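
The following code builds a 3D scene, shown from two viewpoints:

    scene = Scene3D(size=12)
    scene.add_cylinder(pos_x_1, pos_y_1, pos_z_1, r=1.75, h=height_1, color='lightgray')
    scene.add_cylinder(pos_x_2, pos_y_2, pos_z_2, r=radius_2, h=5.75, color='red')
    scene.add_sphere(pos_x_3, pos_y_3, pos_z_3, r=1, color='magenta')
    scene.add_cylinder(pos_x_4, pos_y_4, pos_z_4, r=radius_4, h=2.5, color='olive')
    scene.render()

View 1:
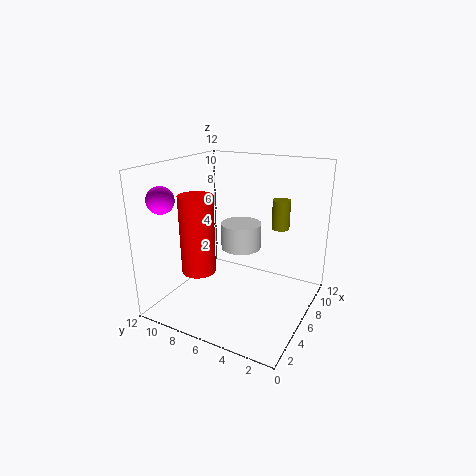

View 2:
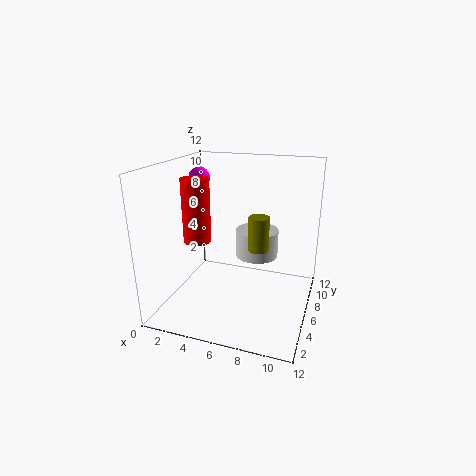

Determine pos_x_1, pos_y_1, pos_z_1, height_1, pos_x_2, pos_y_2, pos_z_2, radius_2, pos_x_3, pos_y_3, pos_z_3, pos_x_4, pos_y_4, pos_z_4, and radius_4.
pos_x_1 = 7.5, pos_y_1 = 6.5, pos_z_1 = 4.5, height_1 = 2.25, pos_x_2 = 1.75, pos_y_2 = 7, pos_z_2 = 4.75, radius_2 = 1.25, pos_x_3 = 1, pos_y_3 = 9.5, pos_z_3 = 10, pos_x_4 = 8.5, pos_y_4 = 3.25, pos_z_4 = 6.5, radius_4 = 0.75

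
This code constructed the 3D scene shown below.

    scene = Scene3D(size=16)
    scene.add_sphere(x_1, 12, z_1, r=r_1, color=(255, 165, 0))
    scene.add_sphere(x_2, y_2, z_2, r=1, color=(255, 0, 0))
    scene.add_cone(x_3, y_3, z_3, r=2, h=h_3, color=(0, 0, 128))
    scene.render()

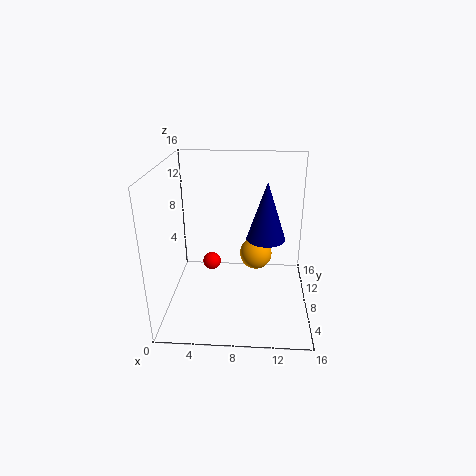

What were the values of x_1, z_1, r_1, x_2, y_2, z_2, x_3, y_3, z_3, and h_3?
x_1 = 10, z_1 = 4, r_1 = 2, x_2 = 5, y_2 = 8, z_2 = 5, x_3 = 11, y_3 = 6, z_3 = 9, h_3 = 6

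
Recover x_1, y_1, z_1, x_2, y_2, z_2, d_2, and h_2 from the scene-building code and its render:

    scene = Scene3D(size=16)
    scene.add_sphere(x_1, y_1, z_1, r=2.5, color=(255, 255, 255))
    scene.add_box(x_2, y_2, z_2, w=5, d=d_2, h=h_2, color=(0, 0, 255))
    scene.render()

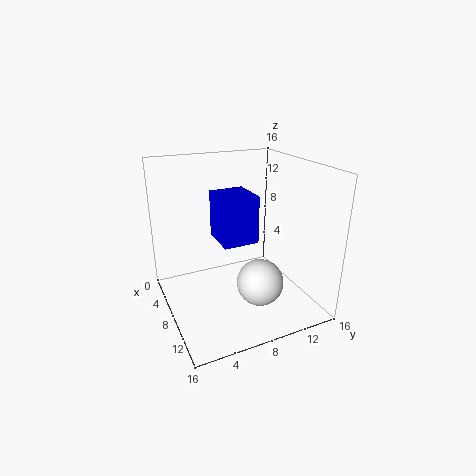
x_1 = 11.5, y_1 = 9, z_1 = 4, x_2 = 0.5, y_2 = 7.5, z_2 = 5.5, d_2 = 4.5, h_2 = 6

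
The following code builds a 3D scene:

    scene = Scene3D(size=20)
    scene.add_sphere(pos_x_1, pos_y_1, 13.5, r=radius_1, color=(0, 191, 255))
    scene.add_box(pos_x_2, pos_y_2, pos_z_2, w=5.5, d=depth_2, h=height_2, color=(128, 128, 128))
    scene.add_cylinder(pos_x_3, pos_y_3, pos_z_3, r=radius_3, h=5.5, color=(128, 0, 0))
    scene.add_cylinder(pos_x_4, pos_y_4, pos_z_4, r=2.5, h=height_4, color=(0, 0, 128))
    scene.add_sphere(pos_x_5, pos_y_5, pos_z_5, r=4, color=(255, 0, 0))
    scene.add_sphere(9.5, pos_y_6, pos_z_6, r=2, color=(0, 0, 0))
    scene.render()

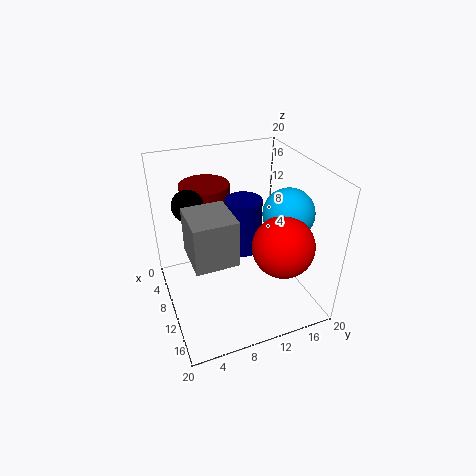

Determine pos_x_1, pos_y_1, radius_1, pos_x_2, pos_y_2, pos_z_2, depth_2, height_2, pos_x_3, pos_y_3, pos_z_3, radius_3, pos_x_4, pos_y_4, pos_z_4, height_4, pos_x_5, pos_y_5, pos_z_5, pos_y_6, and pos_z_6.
pos_x_1 = 12; pos_y_1 = 16.5; radius_1 = 3.5; pos_x_2 = 12.5; pos_y_2 = 2; pos_z_2 = 12; depth_2 = 5; height_2 = 5.5; pos_x_3 = 5; pos_y_3 = 7; pos_z_3 = 11; radius_3 = 3.5; pos_x_4 = 9.5; pos_y_4 = 11; pos_z_4 = 8; height_4 = 7.5; pos_x_5 = 15.5; pos_y_5 = 14; pos_z_5 = 11; pos_y_6 = 3.5; pos_z_6 = 16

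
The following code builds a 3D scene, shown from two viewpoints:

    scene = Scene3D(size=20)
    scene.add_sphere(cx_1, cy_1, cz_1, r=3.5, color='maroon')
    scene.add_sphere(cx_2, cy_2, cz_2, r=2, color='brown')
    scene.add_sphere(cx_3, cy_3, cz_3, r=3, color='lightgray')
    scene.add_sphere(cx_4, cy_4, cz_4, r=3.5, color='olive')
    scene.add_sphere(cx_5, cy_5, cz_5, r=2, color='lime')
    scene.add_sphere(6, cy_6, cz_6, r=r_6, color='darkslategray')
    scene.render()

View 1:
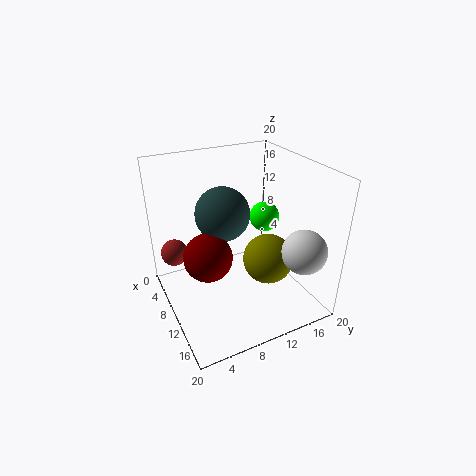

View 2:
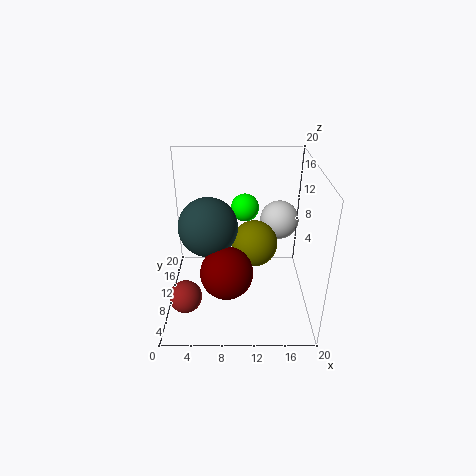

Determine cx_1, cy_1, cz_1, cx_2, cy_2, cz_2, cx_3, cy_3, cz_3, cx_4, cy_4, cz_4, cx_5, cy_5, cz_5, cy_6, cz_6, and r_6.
cx_1 = 8.5
cy_1 = 6
cz_1 = 7
cx_2 = 3.5
cy_2 = 2.5
cz_2 = 6
cx_3 = 16.5
cy_3 = 16.5
cz_3 = 9.5
cx_4 = 12.5
cy_4 = 13.5
cz_4 = 7
cx_5 = 11
cy_5 = 13.5
cz_5 = 13
cy_6 = 9.5
cz_6 = 12
r_6 = 4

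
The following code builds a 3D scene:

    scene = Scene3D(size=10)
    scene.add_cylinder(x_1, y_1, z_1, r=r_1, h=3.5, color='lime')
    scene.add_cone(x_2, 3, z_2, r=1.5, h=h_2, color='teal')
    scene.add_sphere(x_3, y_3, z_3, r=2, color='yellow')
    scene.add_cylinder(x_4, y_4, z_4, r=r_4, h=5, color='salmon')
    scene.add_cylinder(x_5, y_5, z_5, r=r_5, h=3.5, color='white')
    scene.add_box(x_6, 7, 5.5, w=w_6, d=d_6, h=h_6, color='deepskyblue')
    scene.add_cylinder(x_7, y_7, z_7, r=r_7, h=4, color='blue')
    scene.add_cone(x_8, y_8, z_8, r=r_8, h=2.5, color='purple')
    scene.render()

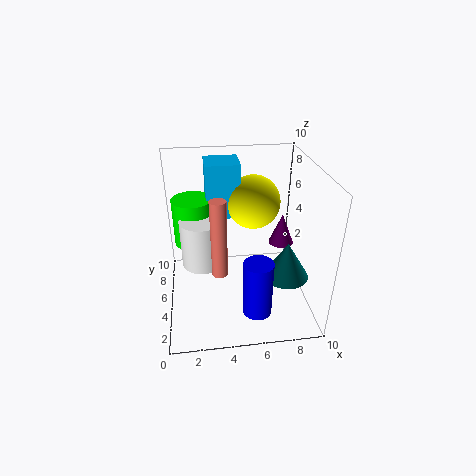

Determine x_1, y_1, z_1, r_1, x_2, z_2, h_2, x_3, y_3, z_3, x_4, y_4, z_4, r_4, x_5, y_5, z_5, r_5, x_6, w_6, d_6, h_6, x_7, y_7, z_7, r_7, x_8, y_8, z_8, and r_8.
x_1 = 2, y_1 = 7.5, z_1 = 3.5, r_1 = 1.5, x_2 = 8, z_2 = 3, h_2 = 2.5, x_3 = 6.5, y_3 = 7.5, z_3 = 6.5, x_4 = 3.5, y_4 = 2.5, z_4 = 4, r_4 = 0.5, x_5 = 2.5, y_5 = 6, z_5 = 2.5, r_5 = 1.5, x_6 = 3, w_6 = 2.5, d_6 = 2.5, h_6 = 4, x_7 = 6, y_7 = 2.5, z_7 = 0.5, r_7 = 1, x_8 = 9, y_8 = 8, z_8 = 2.5, r_8 = 1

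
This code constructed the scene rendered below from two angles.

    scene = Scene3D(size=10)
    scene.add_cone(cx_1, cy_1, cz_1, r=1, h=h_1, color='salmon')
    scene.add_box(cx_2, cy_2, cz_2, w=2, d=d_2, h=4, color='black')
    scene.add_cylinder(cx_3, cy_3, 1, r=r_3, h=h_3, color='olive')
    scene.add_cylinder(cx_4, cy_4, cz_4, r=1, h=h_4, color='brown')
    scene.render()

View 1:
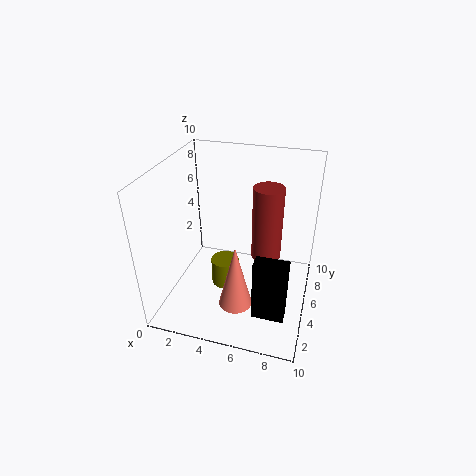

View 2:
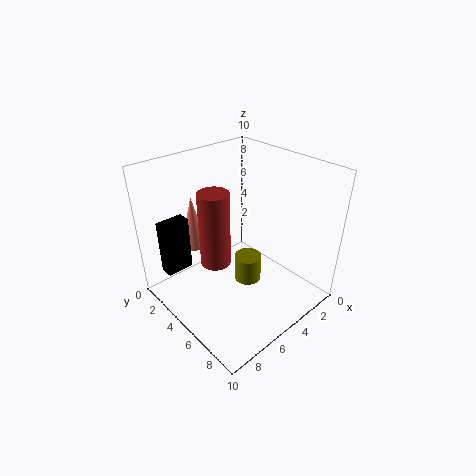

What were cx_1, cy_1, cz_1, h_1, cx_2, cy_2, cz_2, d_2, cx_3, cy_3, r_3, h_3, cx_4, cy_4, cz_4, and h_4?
cx_1 = 6
cy_1 = 1
cz_1 = 3
h_1 = 4
cx_2 = 7
cy_2 = 1
cz_2 = 2
d_2 = 1
cx_3 = 4
cy_3 = 5
r_3 = 1
h_3 = 2
cx_4 = 7
cy_4 = 5
cz_4 = 4
h_4 = 5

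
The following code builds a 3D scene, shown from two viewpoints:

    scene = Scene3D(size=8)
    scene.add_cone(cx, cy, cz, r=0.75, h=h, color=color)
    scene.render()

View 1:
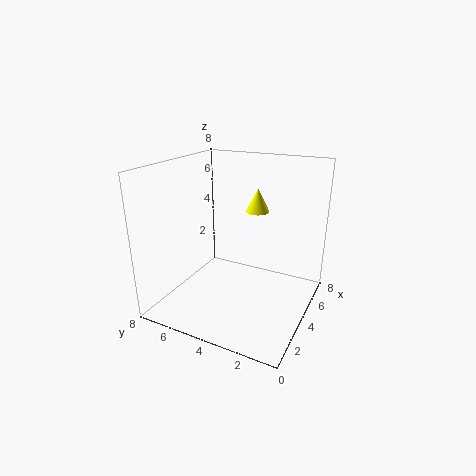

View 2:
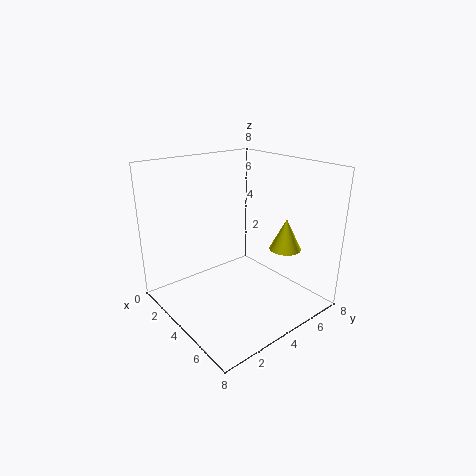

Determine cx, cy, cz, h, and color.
cx = 7.25; cy = 4.25; cz = 4.5; h = 1.5; color = 'yellow'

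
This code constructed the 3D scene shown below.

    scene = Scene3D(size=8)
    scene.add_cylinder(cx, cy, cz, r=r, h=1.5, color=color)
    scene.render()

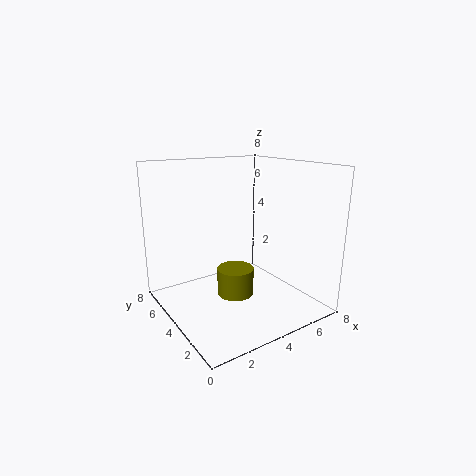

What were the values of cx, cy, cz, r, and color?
cx = 3.5; cy = 3.5; cz = 1; r = 1; color = 'olive'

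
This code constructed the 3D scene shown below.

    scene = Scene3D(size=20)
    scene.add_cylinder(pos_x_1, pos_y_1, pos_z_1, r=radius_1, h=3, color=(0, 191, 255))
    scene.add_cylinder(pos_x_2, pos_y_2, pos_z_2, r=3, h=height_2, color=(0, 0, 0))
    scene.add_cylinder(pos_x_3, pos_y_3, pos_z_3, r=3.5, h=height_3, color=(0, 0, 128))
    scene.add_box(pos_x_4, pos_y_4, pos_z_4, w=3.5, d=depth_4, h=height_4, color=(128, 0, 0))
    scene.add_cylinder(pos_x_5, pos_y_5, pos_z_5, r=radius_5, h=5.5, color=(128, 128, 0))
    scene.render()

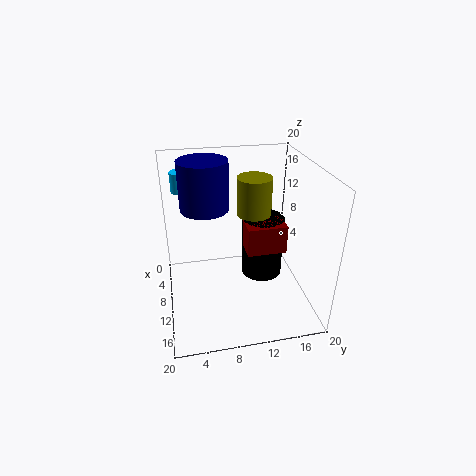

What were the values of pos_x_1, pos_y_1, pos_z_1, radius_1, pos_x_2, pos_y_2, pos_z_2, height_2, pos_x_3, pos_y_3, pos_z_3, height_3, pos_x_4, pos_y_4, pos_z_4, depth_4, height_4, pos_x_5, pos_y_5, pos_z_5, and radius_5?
pos_x_1 = 2.5
pos_y_1 = 3
pos_z_1 = 14.5
radius_1 = 1.5
pos_x_2 = 8.5
pos_y_2 = 14
pos_z_2 = 3
height_2 = 9
pos_x_3 = 6
pos_y_3 = 6
pos_z_3 = 13
height_3 = 7
pos_x_4 = 8.5
pos_y_4 = 11
pos_z_4 = 8
depth_4 = 5.5
height_4 = 4
pos_x_5 = 7
pos_y_5 = 13
pos_z_5 = 12
radius_5 = 2.5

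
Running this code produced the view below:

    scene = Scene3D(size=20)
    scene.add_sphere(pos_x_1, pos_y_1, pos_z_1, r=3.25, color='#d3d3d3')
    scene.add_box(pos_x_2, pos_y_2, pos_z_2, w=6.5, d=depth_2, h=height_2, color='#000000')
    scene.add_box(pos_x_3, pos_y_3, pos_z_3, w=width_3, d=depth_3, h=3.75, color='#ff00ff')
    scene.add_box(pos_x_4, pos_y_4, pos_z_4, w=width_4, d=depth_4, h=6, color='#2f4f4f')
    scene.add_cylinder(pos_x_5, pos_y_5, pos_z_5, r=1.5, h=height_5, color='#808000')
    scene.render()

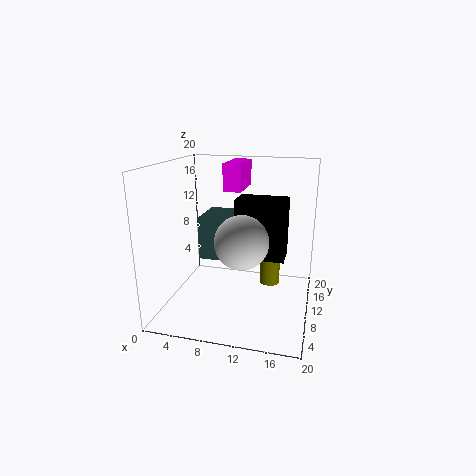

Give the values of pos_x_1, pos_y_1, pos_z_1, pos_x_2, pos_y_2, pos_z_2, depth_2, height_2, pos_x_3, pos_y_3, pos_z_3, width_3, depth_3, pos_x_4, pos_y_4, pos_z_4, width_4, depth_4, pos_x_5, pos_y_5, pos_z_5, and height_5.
pos_x_1 = 12; pos_y_1 = 4; pos_z_1 = 11.75; pos_x_2 = 10.25; pos_y_2 = 7; pos_z_2 = 8.25; depth_2 = 4; height_2 = 7.75; pos_x_3 = 7.75; pos_y_3 = 10.5; pos_z_3 = 16.25; width_3 = 2.5; depth_3 = 6.5; pos_x_4 = 4.5; pos_y_4 = 9; pos_z_4 = 6.75; width_4 = 4; depth_4 = 6.25; pos_x_5 = 14; pos_y_5 = 14; pos_z_5 = 1.75; height_5 = 9.25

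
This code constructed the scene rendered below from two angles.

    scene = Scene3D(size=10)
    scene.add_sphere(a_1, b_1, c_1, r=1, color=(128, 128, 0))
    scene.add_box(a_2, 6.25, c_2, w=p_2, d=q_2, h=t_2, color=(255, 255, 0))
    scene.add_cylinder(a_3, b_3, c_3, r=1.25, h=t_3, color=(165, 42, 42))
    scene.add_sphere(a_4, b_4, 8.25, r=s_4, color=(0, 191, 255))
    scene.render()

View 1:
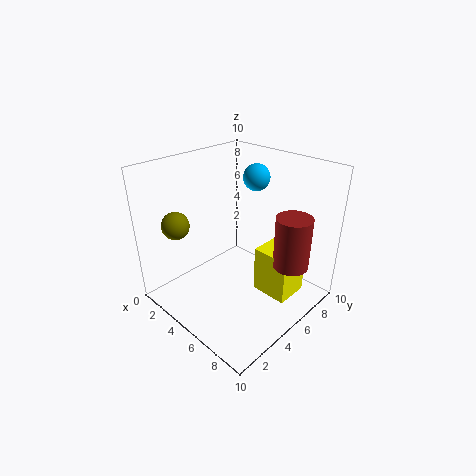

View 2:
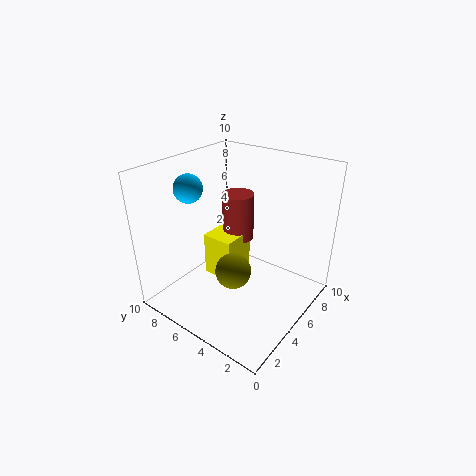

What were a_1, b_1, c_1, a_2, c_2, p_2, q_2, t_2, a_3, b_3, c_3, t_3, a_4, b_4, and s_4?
a_1 = 1.25
b_1 = 2.5
c_1 = 5.5
a_2 = 5.5
c_2 = 0.25
p_2 = 2.75
q_2 = 2.5
t_2 = 3.5
a_3 = 8
b_3 = 7.25
c_3 = 3
t_3 = 3.75
a_4 = 3.75
b_4 = 8.25
s_4 = 1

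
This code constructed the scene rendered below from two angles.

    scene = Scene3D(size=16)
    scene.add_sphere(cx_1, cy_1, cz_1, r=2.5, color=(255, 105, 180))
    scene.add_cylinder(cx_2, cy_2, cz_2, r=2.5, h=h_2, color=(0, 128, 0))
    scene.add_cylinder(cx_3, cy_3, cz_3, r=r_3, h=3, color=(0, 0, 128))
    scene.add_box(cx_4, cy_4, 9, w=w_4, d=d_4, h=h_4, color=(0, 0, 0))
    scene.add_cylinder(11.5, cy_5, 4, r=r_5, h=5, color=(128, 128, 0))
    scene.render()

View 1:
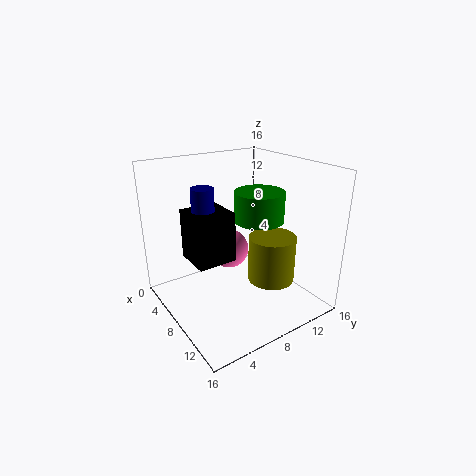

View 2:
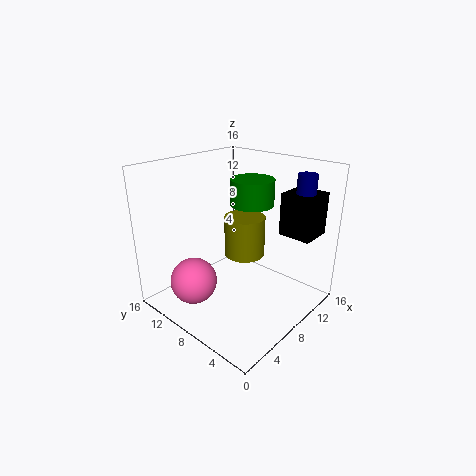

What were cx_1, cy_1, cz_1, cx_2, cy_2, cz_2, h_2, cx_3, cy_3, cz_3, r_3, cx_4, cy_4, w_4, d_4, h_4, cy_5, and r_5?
cx_1 = 3; cy_1 = 10; cz_1 = 4; cx_2 = 11; cy_2 = 8.5; cz_2 = 11; h_2 = 3; cx_3 = 11.5; cy_3 = 2; cz_3 = 12.5; r_3 = 1; cx_4 = 10; cy_4 = 0.5; w_4 = 3.5; d_4 = 3.5; h_4 = 4.5; cy_5 = 10; r_5 = 2.5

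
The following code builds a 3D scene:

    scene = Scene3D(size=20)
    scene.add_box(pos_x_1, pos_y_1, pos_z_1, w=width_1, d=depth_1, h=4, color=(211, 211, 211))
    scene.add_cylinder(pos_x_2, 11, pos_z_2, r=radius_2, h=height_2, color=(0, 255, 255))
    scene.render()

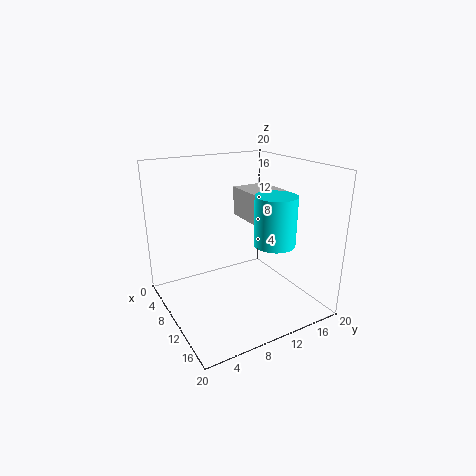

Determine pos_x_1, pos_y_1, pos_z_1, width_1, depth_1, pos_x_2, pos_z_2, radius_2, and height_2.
pos_x_1 = 7
pos_y_1 = 11
pos_z_1 = 12.5
width_1 = 7
depth_1 = 5
pos_x_2 = 17
pos_z_2 = 11.5
radius_2 = 2.5
height_2 = 6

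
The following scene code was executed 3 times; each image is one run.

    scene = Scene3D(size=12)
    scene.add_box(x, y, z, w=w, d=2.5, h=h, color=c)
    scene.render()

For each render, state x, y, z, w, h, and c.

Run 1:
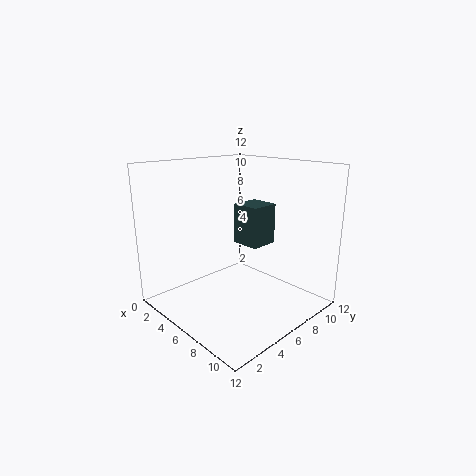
x = 4.5
y = 7
z = 5
w = 2.5
h = 3.5
c = 'darkslategray'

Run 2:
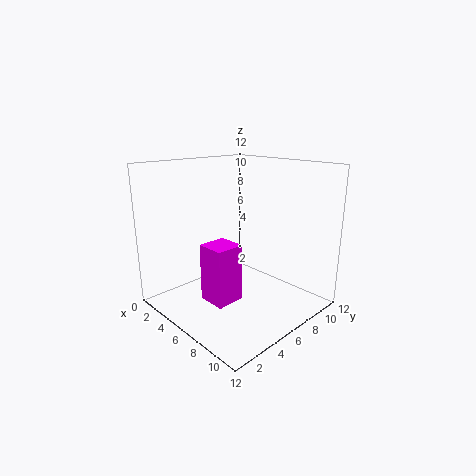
x = 4
y = 3.5
z = 0.5
w = 2.5
h = 5
c = 'magenta'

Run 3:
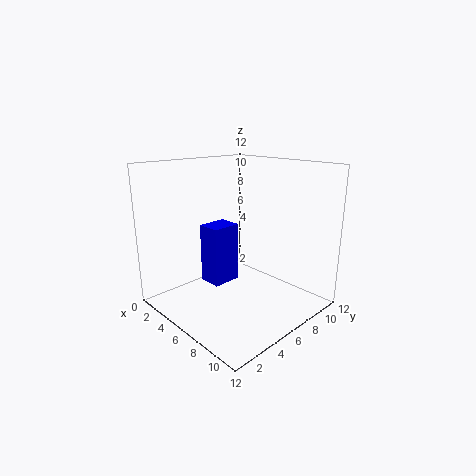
x = 3.5
y = 4
z = 2
w = 2
h = 5
c = 'blue'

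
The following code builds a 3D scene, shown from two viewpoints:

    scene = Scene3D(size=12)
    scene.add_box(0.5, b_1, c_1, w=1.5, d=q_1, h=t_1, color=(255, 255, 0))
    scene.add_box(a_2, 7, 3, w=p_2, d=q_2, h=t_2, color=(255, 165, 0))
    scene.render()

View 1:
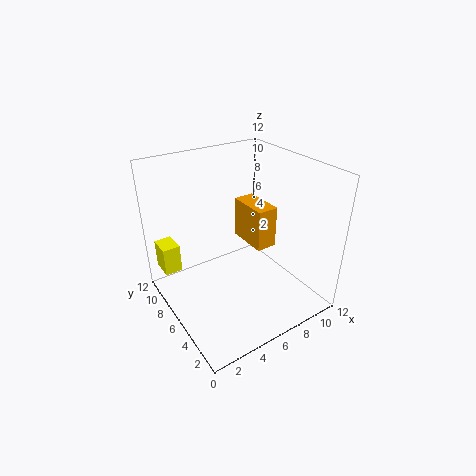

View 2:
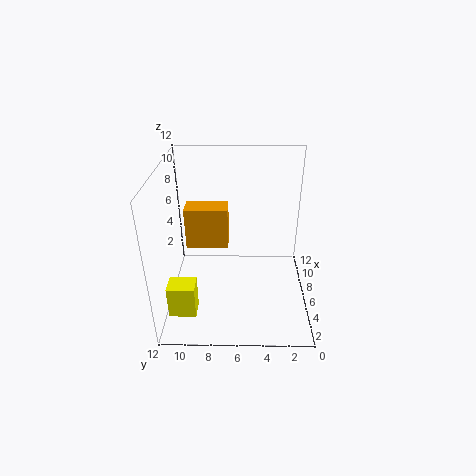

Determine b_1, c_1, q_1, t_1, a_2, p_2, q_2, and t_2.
b_1 = 9, c_1 = 2.5, q_1 = 2, t_1 = 2.5, a_2 = 9, p_2 = 2, q_2 = 4, t_2 = 4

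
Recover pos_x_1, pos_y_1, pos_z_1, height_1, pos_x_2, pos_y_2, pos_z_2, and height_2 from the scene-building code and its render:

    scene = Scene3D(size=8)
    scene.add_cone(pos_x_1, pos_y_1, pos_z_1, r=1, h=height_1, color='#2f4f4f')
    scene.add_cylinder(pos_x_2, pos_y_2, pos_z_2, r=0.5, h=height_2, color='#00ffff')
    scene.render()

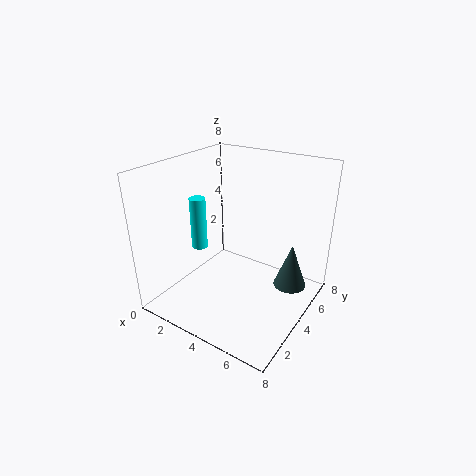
pos_x_1 = 6.25, pos_y_1 = 6.5, pos_z_1 = 0.25, height_1 = 2.75, pos_x_2 = 0.75, pos_y_2 = 4.5, pos_z_2 = 2.25, height_2 = 3.25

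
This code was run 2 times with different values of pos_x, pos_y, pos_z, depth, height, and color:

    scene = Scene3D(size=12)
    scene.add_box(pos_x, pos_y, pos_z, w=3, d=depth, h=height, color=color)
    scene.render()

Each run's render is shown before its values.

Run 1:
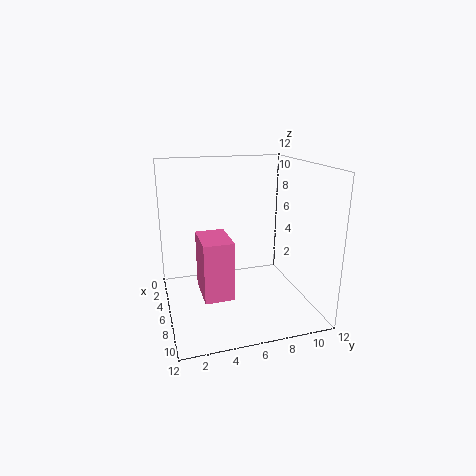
pos_x = 9
pos_y = 2
pos_z = 4
depth = 2
height = 4
color = 'hotpink'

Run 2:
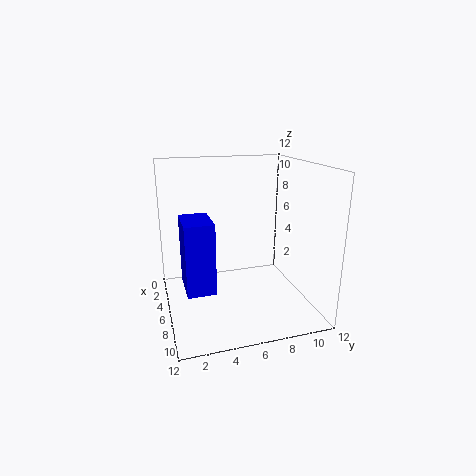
pos_x = 8
pos_y = 1
pos_z = 4
depth = 2
height = 5
color = 'blue'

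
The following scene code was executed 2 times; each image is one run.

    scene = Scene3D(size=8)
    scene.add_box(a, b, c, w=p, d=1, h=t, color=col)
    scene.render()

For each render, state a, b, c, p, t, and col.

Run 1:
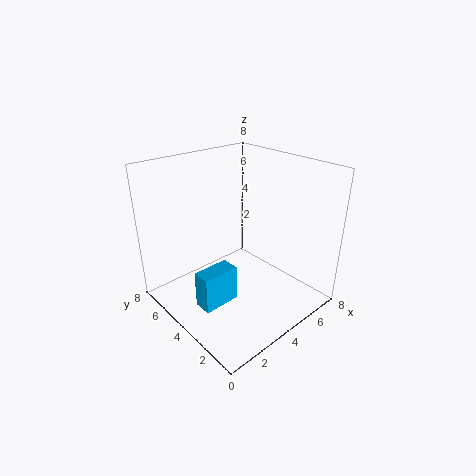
a = 1; b = 3; c = 1; p = 2; t = 2; col = 'deepskyblue'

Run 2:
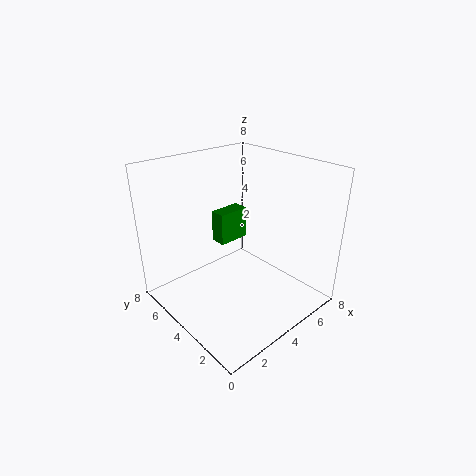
a = 4.5; b = 6; c = 2.5; p = 2; t = 2; col = 'green'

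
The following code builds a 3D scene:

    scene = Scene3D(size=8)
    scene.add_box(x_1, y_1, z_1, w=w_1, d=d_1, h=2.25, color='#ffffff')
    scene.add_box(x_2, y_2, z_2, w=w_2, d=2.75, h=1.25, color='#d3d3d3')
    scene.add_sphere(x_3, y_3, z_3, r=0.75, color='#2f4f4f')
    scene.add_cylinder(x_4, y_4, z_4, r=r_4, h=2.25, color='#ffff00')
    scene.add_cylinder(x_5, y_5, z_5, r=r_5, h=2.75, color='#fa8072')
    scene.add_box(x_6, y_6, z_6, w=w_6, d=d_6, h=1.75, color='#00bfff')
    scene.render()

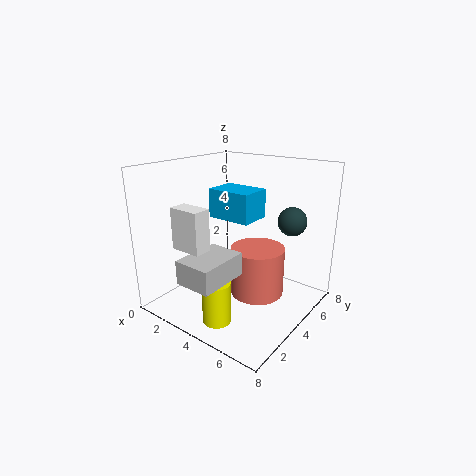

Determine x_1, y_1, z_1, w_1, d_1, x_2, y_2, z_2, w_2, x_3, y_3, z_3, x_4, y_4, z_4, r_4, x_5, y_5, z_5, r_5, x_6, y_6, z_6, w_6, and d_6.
x_1 = 1.75
y_1 = 1.25
z_1 = 3.75
w_1 = 1.75
d_1 = 1
x_2 = 3
y_2 = 0.25
z_2 = 2.5
w_2 = 2
x_3 = 6.75
y_3 = 5
z_3 = 5.25
x_4 = 4.5
y_4 = 1.5
z_4 = 0.25
r_4 = 0.75
x_5 = 5
y_5 = 4.5
z_5 = 0.75
r_5 = 1.5
x_6 = 1.25
y_6 = 4.75
z_6 = 4.5
w_6 = 2.75
d_6 = 2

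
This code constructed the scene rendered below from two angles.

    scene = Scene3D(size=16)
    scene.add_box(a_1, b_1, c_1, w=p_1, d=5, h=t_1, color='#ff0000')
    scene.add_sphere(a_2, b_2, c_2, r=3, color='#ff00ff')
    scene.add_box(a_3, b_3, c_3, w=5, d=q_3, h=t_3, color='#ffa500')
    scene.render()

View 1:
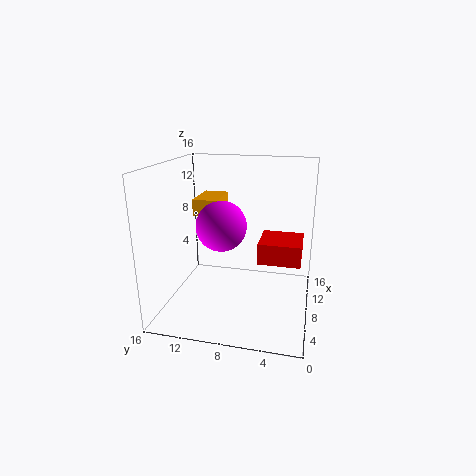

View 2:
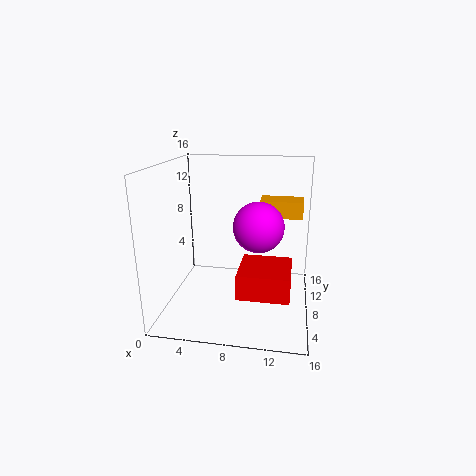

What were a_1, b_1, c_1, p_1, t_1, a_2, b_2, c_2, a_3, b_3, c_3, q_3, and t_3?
a_1 = 9; b_1 = 1; c_1 = 4.5; p_1 = 5; t_1 = 2.5; a_2 = 10; b_2 = 10.5; c_2 = 8.5; a_3 = 10; b_3 = 11; c_3 = 9.5; q_3 = 3; t_3 = 2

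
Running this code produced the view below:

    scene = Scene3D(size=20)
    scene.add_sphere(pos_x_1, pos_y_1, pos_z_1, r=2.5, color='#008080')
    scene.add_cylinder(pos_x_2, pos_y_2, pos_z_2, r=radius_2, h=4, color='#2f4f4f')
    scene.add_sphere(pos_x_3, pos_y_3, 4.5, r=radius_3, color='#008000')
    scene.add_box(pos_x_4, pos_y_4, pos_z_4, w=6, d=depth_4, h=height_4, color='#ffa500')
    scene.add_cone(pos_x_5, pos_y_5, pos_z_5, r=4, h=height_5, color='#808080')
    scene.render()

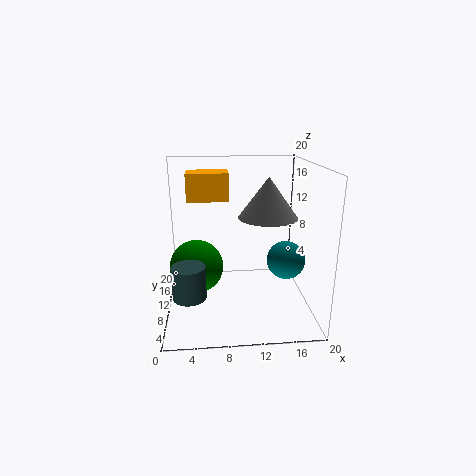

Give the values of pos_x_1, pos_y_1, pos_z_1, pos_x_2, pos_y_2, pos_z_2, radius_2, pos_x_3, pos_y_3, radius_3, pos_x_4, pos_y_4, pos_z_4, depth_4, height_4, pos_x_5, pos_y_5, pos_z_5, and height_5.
pos_x_1 = 16
pos_y_1 = 6.5
pos_z_1 = 8
pos_x_2 = 3.5
pos_y_2 = 2.5
pos_z_2 = 5.5
radius_2 = 2
pos_x_3 = 4
pos_y_3 = 13
radius_3 = 4
pos_x_4 = 3
pos_y_4 = 12.5
pos_z_4 = 14.5
depth_4 = 4
height_4 = 4
pos_x_5 = 14
pos_y_5 = 9.5
pos_z_5 = 13
height_5 = 5.5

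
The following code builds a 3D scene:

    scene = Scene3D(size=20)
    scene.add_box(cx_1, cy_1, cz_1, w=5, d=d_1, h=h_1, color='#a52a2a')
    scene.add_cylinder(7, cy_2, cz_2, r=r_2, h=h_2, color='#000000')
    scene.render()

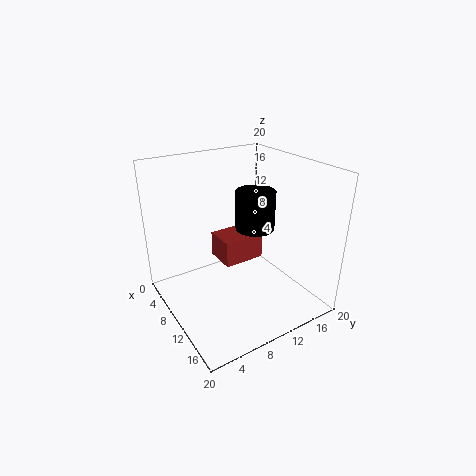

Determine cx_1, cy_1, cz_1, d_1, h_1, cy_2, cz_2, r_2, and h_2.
cx_1 = 2; cy_1 = 10; cz_1 = 3.5; d_1 = 6.5; h_1 = 4; cy_2 = 15; cz_2 = 9; r_2 = 3; h_2 = 6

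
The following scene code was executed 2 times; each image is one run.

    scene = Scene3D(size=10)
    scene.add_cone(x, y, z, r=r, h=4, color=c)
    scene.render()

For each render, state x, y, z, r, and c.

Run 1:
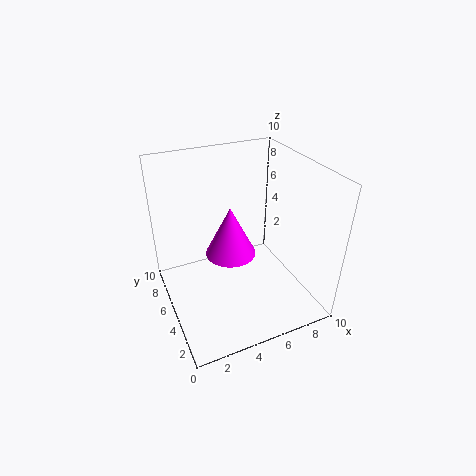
x = 5.5
y = 7.5
z = 2
r = 2
c = 'magenta'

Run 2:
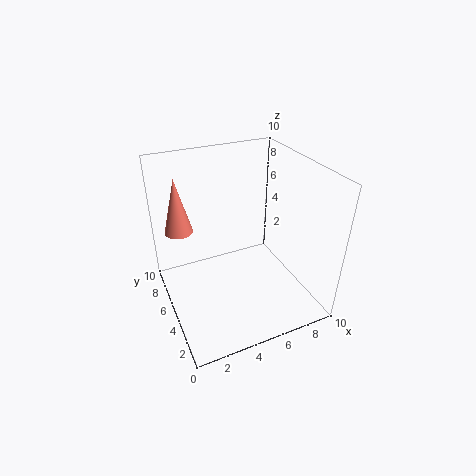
x = 1.5
y = 7.5
z = 5
r = 1
c = 'salmon'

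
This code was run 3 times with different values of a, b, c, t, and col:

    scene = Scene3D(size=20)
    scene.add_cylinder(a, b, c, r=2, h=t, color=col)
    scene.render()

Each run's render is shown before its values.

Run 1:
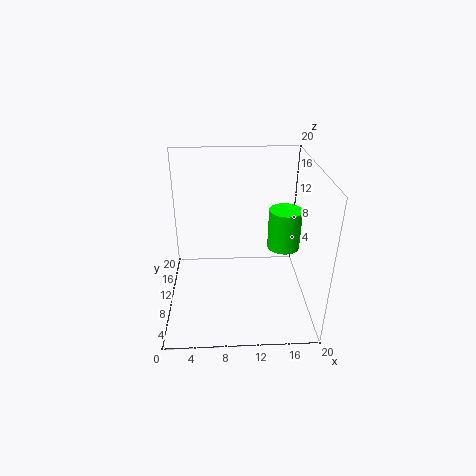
a = 15.5; b = 6; c = 11; t = 5; col = 'lime'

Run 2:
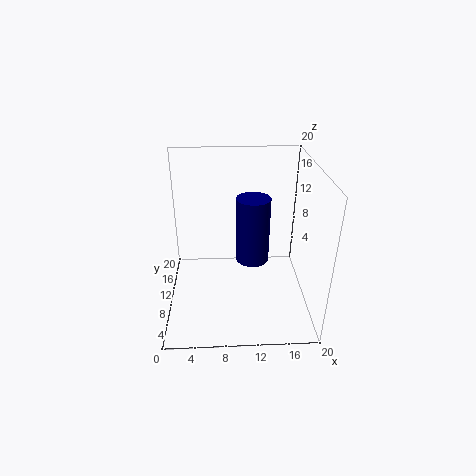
a = 11.5; b = 5; c = 10; t = 8; col = 'navy'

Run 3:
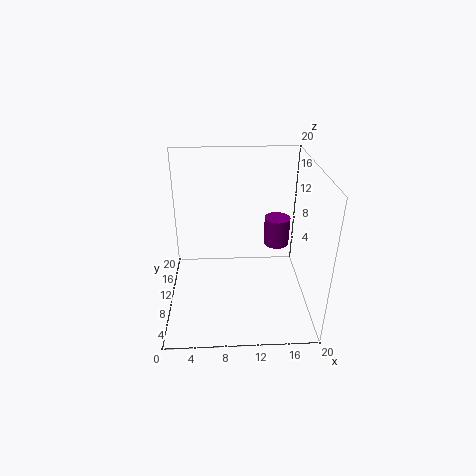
a = 16.5; b = 16; c = 5.5; t = 4.5; col = 'purple'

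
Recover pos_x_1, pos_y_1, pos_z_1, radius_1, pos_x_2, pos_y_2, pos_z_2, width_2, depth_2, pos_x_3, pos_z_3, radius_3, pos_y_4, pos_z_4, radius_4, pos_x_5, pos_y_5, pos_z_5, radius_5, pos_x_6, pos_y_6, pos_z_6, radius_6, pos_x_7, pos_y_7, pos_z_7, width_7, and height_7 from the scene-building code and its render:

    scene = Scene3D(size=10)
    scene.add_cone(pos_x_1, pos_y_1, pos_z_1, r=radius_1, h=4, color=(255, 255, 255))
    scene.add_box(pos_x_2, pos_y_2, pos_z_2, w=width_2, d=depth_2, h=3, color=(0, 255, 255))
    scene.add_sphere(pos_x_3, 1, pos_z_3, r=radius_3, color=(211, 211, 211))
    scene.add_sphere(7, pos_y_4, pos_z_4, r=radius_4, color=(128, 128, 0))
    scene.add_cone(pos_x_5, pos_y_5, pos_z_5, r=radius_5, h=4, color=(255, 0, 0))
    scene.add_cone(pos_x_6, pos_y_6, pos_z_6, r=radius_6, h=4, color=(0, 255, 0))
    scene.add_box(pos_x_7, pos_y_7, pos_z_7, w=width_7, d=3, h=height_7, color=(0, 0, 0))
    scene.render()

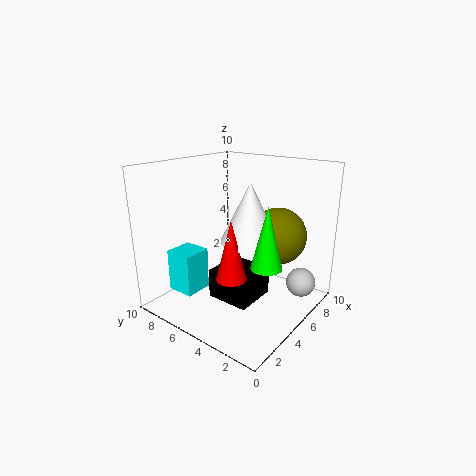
pos_x_1 = 5; pos_y_1 = 4; pos_z_1 = 5; radius_1 = 2; pos_x_2 = 2; pos_y_2 = 7; pos_z_2 = 1; width_2 = 2; depth_2 = 2; pos_x_3 = 7; pos_z_3 = 2; radius_3 = 1; pos_y_4 = 3; pos_z_4 = 5; radius_4 = 2; pos_x_5 = 3; pos_y_5 = 4; pos_z_5 = 3; radius_5 = 1; pos_x_6 = 4; pos_y_6 = 2; pos_z_6 = 4; radius_6 = 1; pos_x_7 = 3; pos_y_7 = 3; pos_z_7 = 1; width_7 = 3; height_7 = 2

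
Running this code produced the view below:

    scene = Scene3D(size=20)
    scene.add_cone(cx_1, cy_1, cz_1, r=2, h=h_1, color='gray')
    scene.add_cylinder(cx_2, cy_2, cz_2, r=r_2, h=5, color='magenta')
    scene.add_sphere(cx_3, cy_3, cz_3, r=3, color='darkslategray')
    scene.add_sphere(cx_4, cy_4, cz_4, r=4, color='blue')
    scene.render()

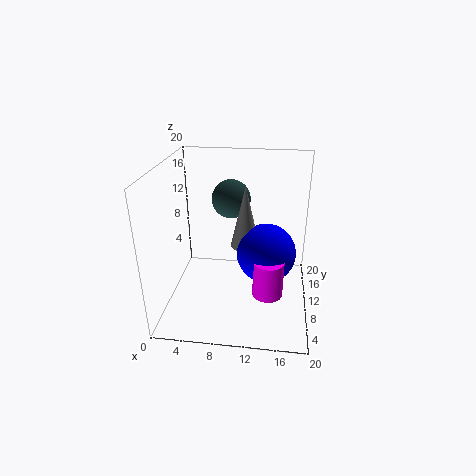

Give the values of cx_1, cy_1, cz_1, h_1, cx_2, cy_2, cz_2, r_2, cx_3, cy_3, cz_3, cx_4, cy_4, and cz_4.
cx_1 = 11
cy_1 = 10
cz_1 = 9
h_1 = 8.5
cx_2 = 14.5
cy_2 = 6
cz_2 = 4
r_2 = 2
cx_3 = 8
cy_3 = 17
cz_3 = 13
cx_4 = 14
cy_4 = 9
cz_4 = 8.5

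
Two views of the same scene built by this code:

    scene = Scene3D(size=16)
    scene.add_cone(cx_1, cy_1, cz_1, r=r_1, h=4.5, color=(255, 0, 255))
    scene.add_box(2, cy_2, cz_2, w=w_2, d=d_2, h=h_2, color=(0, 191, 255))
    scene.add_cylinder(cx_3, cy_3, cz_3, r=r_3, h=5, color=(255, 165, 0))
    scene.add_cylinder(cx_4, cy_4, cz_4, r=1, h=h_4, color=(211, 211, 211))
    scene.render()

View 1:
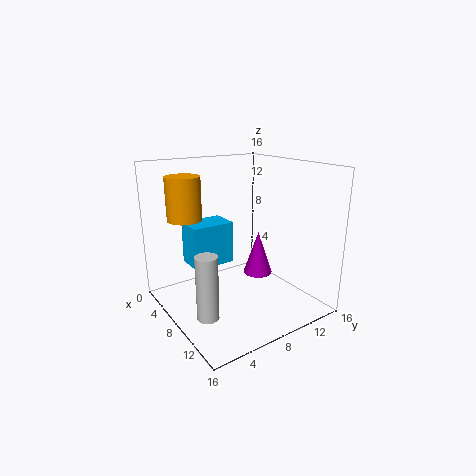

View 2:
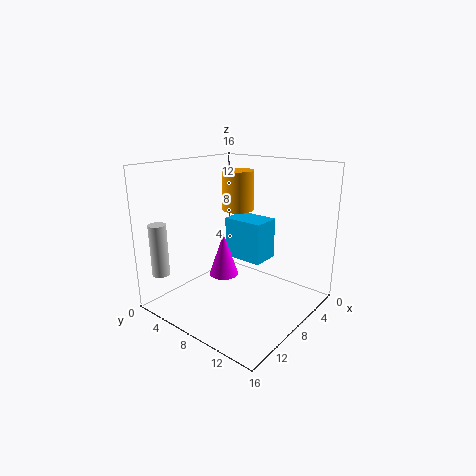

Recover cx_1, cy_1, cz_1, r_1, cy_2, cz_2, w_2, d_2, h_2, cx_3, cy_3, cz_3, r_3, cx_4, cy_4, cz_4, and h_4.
cx_1 = 11; cy_1 = 8.5; cz_1 = 5; r_1 = 1.5; cy_2 = 4; cz_2 = 4; w_2 = 3.5; d_2 = 5; h_2 = 5; cx_3 = 3; cy_3 = 4; cz_3 = 9.5; r_3 = 2; cx_4 = 13.5; cy_4 = 1; cz_4 = 3.5; h_4 = 6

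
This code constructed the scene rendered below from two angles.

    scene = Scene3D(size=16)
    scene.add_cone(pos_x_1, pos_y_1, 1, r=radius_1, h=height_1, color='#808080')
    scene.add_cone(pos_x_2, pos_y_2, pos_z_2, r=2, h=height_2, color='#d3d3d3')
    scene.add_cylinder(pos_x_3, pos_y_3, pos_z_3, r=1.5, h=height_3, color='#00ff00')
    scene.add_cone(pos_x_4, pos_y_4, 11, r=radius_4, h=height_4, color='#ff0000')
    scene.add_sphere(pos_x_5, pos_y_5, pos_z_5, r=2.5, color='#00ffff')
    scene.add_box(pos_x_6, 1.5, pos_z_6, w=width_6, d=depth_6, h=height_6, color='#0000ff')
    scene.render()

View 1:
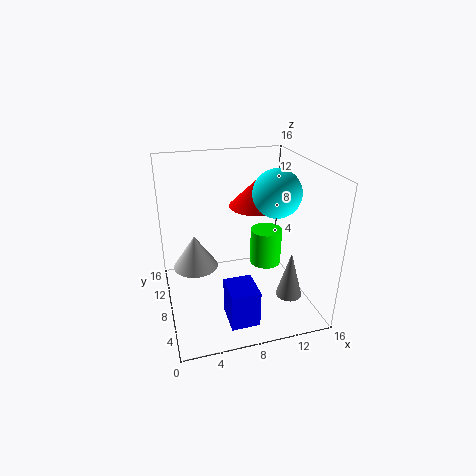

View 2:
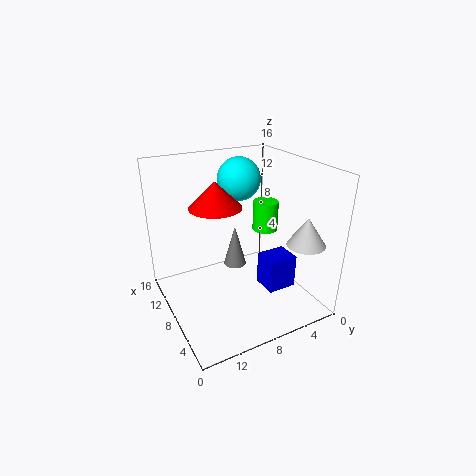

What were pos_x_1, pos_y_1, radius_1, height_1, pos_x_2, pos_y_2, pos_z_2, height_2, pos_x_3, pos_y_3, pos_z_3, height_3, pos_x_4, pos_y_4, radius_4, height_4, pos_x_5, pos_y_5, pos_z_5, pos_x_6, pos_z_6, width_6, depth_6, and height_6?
pos_x_1 = 13.5; pos_y_1 = 5.5; radius_1 = 1.5; height_1 = 5.5; pos_x_2 = 2.5; pos_y_2 = 3; pos_z_2 = 8.5; height_2 = 3; pos_x_3 = 9.5; pos_y_3 = 3.5; pos_z_3 = 7.5; height_3 = 3.5; pos_x_4 = 10.5; pos_y_4 = 9.5; radius_4 = 3; height_4 = 3; pos_x_5 = 11.5; pos_y_5 = 6; pos_z_5 = 13.5; pos_x_6 = 5.5; pos_z_6 = 1; width_6 = 3; depth_6 = 3.5; height_6 = 4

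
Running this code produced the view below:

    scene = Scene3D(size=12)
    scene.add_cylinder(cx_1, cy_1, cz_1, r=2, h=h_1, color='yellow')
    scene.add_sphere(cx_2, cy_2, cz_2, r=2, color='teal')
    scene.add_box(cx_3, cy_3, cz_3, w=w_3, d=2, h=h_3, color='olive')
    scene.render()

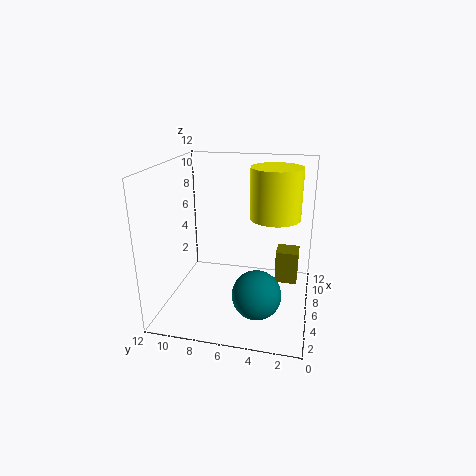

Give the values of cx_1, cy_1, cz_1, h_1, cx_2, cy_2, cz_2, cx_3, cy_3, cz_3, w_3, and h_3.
cx_1 = 6
cy_1 = 3
cz_1 = 8
h_1 = 4
cx_2 = 4
cy_2 = 4
cz_2 = 2
cx_3 = 8
cy_3 = 1
cz_3 = 1
w_3 = 2
h_3 = 3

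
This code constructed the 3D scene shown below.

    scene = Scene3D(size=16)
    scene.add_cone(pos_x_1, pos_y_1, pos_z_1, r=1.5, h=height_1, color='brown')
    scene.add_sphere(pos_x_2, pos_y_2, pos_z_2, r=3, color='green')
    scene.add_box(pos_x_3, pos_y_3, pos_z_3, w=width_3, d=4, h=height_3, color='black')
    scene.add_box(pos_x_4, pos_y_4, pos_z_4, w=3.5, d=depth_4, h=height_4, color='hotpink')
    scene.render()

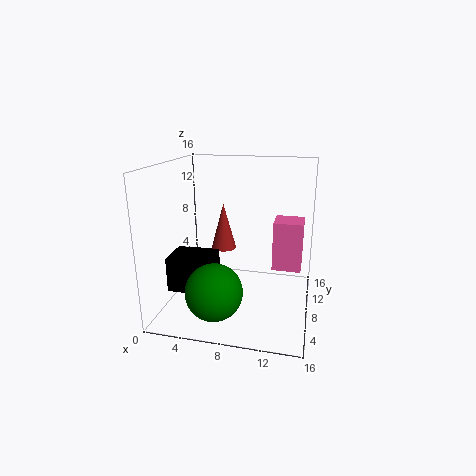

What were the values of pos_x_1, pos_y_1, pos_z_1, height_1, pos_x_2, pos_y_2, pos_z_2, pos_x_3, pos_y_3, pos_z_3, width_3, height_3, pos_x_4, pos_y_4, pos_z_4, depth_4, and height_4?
pos_x_1 = 5.5; pos_y_1 = 11; pos_z_1 = 5.5; height_1 = 5.5; pos_x_2 = 6.5; pos_y_2 = 3.5; pos_z_2 = 3.5; pos_x_3 = 0.5; pos_y_3 = 5; pos_z_3 = 2; width_3 = 5; height_3 = 4; pos_x_4 = 11.5; pos_y_4 = 11; pos_z_4 = 3; depth_4 = 3.5; height_4 = 6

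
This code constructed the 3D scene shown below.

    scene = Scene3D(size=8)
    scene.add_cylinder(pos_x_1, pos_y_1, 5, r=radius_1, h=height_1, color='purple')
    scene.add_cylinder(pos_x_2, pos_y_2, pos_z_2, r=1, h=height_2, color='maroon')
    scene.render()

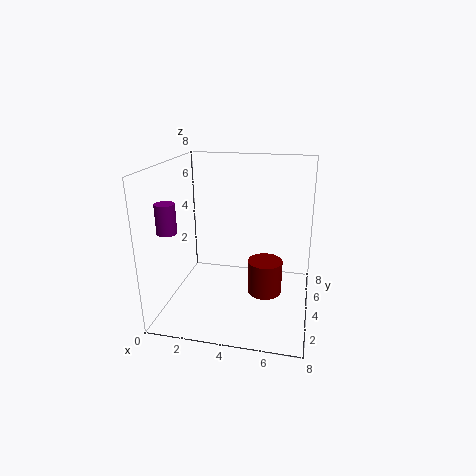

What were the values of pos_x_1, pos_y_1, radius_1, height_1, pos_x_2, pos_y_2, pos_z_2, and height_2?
pos_x_1 = 1
pos_y_1 = 1.5
radius_1 = 0.5
height_1 = 1.5
pos_x_2 = 5.5
pos_y_2 = 4.5
pos_z_2 = 0.5
height_2 = 2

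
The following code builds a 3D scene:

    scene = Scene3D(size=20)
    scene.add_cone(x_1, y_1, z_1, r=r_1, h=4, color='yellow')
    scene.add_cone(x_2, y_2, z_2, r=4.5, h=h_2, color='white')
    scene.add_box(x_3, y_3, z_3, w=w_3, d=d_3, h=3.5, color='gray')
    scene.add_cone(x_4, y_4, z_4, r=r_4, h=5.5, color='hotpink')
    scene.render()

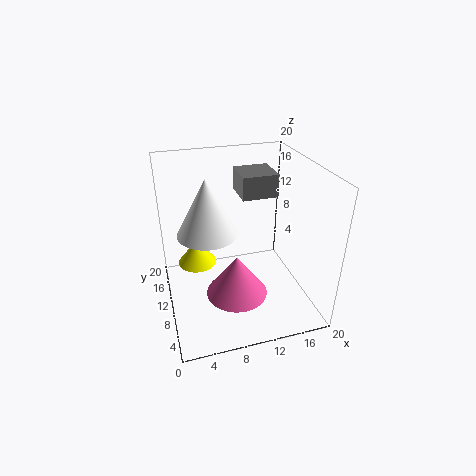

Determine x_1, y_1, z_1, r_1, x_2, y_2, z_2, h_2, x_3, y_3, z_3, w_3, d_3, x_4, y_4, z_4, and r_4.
x_1 = 5, y_1 = 16, z_1 = 3, r_1 = 3, x_2 = 6.5, y_2 = 14, z_2 = 9, h_2 = 8.5, x_3 = 12, y_3 = 14, z_3 = 13.5, w_3 = 5.5, d_3 = 5.5, x_4 = 8.5, y_4 = 5.5, z_4 = 4.5, r_4 = 4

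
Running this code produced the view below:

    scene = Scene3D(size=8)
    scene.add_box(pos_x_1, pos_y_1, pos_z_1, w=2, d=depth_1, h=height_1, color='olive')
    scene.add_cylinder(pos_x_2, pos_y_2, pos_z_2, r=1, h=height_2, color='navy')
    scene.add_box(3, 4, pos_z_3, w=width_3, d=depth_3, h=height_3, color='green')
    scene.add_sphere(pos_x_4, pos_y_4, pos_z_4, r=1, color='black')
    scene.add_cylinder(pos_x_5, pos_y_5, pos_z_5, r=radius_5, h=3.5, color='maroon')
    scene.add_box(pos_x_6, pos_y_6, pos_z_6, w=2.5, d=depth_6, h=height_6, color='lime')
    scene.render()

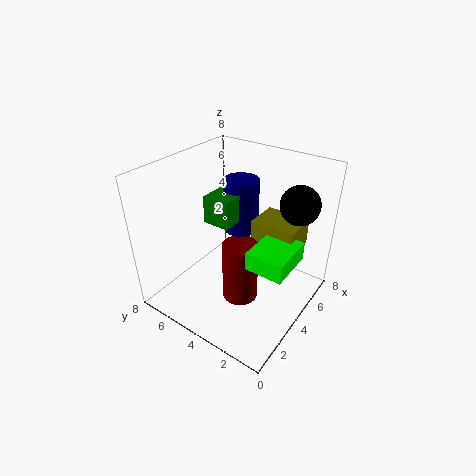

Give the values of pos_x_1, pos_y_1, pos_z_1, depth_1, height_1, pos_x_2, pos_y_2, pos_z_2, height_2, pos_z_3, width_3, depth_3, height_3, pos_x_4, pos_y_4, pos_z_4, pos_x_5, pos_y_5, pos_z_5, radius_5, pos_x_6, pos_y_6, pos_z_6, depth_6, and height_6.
pos_x_1 = 4.5, pos_y_1 = 1, pos_z_1 = 3.5, depth_1 = 2.5, height_1 = 1.5, pos_x_2 = 5, pos_y_2 = 4.5, pos_z_2 = 4, height_2 = 3, pos_z_3 = 5, width_3 = 1.5, depth_3 = 1.5, height_3 = 1.5, pos_x_4 = 5, pos_y_4 = 1, pos_z_4 = 6.5, pos_x_5 = 3.5, pos_y_5 = 3.5, pos_z_5 = 0.5, radius_5 = 1, pos_x_6 = 2.5, pos_y_6 = 0.5, pos_z_6 = 3.5, depth_6 = 2, height_6 = 1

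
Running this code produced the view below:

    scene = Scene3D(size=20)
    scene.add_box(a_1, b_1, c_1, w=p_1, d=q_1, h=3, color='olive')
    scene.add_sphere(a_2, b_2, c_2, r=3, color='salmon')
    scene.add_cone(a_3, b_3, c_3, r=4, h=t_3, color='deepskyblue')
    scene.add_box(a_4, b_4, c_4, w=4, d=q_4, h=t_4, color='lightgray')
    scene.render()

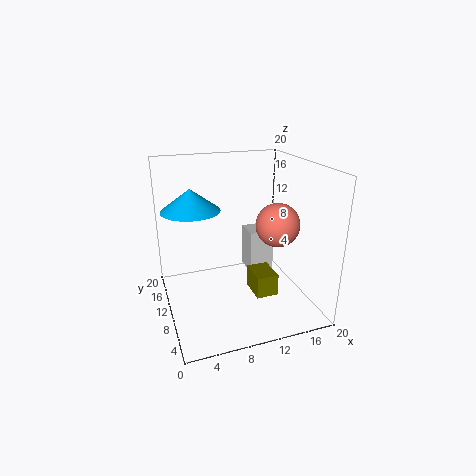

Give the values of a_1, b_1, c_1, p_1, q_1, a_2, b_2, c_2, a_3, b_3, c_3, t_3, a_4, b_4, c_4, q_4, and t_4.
a_1 = 11; b_1 = 5; c_1 = 3; p_1 = 3; q_1 = 4; a_2 = 15; b_2 = 8; c_2 = 12; a_3 = 4; b_3 = 12; c_3 = 14; t_3 = 3; a_4 = 14; b_4 = 15; c_4 = 1; q_4 = 4; t_4 = 7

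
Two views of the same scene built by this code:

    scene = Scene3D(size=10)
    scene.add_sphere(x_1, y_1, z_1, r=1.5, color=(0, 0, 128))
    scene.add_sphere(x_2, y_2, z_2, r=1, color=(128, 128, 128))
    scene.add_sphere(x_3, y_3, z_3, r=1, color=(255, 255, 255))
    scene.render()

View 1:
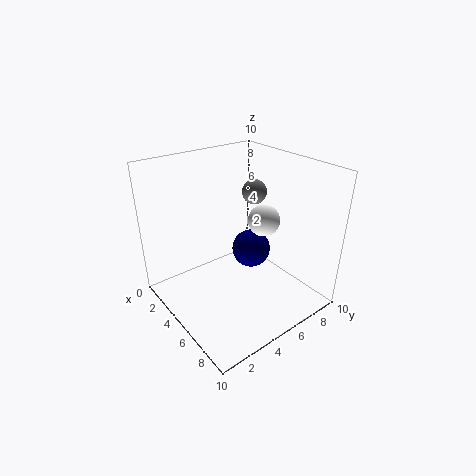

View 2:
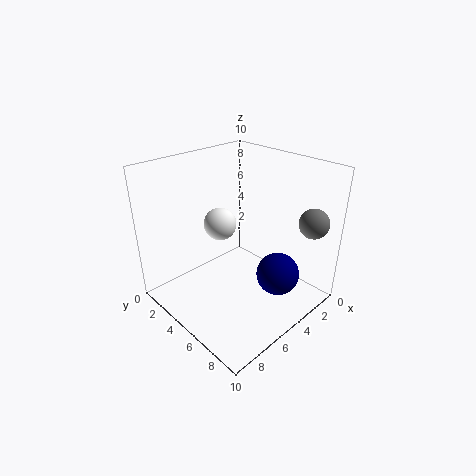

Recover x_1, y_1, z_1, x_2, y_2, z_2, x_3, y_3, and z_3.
x_1 = 3.5, y_1 = 7.5, z_1 = 2.5, x_2 = 2, y_2 = 9, z_2 = 6.5, x_3 = 7, y_3 = 5.5, z_3 = 7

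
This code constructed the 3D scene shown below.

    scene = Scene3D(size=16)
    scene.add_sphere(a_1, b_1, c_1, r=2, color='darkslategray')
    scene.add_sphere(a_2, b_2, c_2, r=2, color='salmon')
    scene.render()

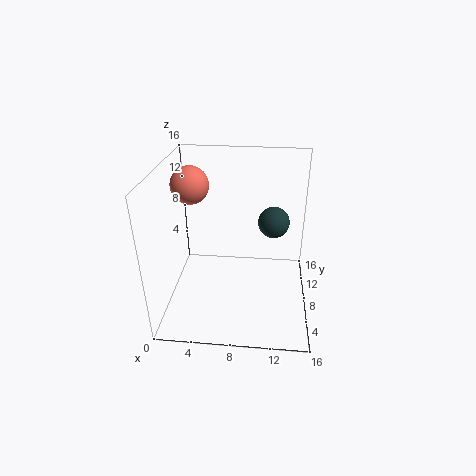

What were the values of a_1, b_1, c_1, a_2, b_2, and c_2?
a_1 = 12, b_1 = 14, c_1 = 7, a_2 = 3, b_2 = 8, c_2 = 14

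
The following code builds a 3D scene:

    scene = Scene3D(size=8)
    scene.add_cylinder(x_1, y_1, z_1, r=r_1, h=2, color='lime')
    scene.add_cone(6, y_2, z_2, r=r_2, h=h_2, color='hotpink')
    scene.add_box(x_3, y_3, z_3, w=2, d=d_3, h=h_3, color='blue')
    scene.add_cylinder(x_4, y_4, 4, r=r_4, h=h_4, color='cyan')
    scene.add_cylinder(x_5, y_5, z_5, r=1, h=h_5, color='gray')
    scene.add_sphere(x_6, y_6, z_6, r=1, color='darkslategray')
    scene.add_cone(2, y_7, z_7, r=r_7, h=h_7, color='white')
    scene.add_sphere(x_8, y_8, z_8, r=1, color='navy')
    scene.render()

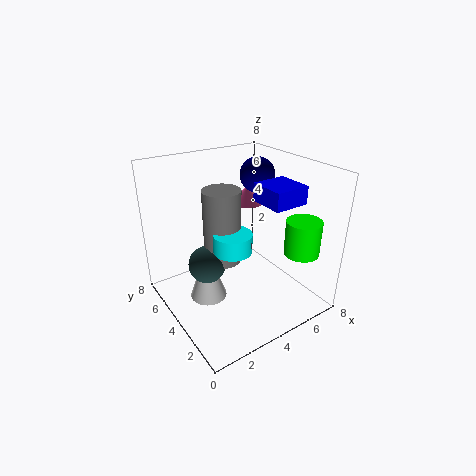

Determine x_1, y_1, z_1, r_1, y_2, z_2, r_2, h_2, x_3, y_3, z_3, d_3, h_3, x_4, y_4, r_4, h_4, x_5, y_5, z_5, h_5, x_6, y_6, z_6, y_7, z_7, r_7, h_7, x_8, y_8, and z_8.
x_1 = 7; y_1 = 2; z_1 = 3; r_1 = 1; y_2 = 6; z_2 = 5; r_2 = 1; h_2 = 1; x_3 = 5; y_3 = 2; z_3 = 6; d_3 = 2; h_3 = 1; x_4 = 3; y_4 = 3; r_4 = 1; h_4 = 1; x_5 = 3; y_5 = 4; z_5 = 3; h_5 = 4; x_6 = 2; y_6 = 4; z_6 = 3; y_7 = 4; z_7 = 1; r_7 = 1; h_7 = 3; x_8 = 6; y_8 = 5; z_8 = 7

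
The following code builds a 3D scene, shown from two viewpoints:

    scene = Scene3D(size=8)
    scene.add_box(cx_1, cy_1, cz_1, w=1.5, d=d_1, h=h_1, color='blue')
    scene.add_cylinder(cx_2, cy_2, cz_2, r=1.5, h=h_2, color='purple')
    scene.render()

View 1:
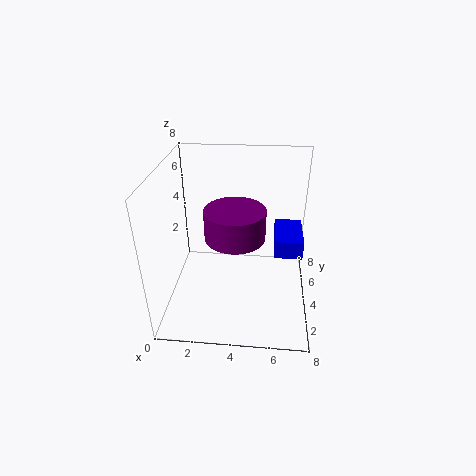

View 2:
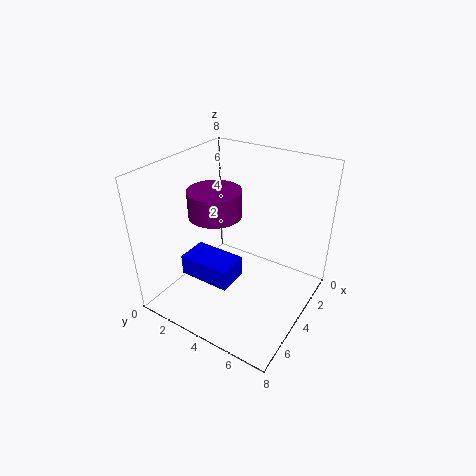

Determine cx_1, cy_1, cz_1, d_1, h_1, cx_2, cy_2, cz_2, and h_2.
cx_1 = 6, cy_1 = 3, cz_1 = 3.5, d_1 = 2.5, h_1 = 1, cx_2 = 4, cy_2 = 2.5, cz_2 = 5, h_2 = 1.5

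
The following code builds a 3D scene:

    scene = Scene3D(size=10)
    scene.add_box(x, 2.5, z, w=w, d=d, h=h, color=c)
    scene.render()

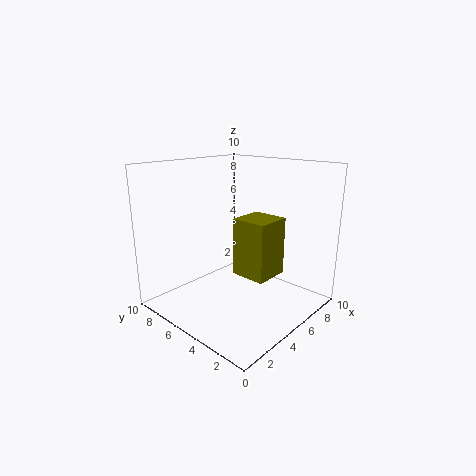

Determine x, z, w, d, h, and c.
x = 4.5, z = 2.5, w = 2.5, d = 2.5, h = 4, c = 'olive'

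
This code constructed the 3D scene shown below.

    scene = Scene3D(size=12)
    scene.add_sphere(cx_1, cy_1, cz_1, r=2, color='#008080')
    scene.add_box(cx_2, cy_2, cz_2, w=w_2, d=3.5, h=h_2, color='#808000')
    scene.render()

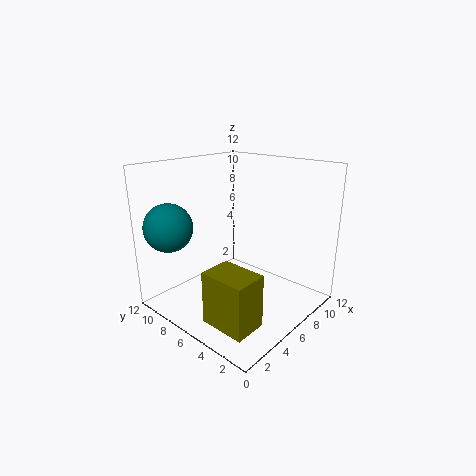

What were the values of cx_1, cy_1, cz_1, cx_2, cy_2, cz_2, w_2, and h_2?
cx_1 = 2
cy_1 = 10
cz_1 = 7
cx_2 = 0.5
cy_2 = 1
cz_2 = 1.5
w_2 = 2.5
h_2 = 4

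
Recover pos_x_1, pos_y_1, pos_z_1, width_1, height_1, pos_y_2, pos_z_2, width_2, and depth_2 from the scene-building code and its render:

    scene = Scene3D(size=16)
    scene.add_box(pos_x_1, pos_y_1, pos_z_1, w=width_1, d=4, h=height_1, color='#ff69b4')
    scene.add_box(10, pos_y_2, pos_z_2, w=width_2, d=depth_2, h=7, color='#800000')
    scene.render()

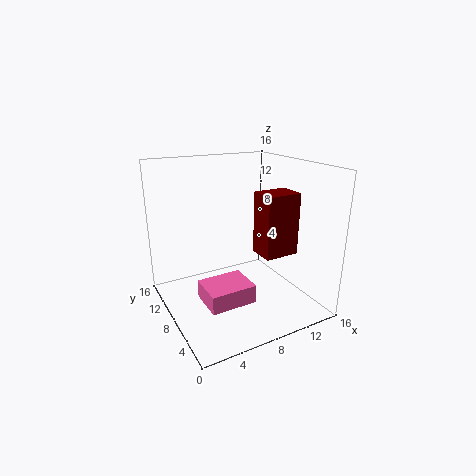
pos_x_1 = 3; pos_y_1 = 4; pos_z_1 = 2; width_1 = 5; height_1 = 2; pos_y_2 = 5; pos_z_2 = 6; width_2 = 4; depth_2 = 3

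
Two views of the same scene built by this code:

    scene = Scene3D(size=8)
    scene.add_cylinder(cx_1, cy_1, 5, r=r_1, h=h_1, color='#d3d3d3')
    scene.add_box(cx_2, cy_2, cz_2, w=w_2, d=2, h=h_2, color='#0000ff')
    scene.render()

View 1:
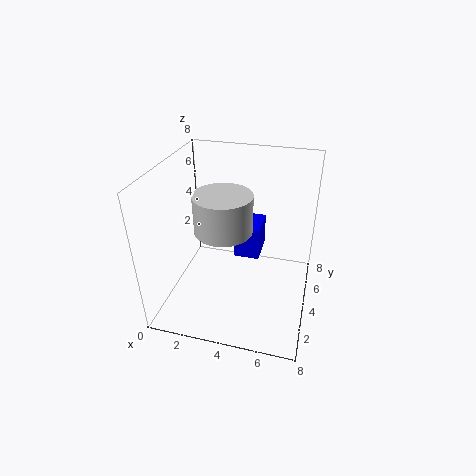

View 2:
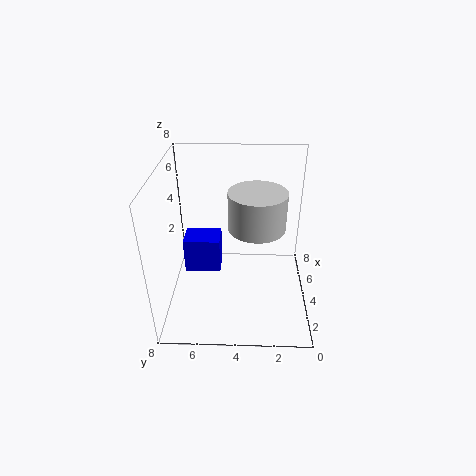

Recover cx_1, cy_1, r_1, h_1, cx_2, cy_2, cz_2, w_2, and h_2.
cx_1 = 3.5; cy_1 = 3; r_1 = 1.5; h_1 = 2; cx_2 = 3.5; cy_2 = 5; cz_2 = 2; w_2 = 1.5; h_2 = 2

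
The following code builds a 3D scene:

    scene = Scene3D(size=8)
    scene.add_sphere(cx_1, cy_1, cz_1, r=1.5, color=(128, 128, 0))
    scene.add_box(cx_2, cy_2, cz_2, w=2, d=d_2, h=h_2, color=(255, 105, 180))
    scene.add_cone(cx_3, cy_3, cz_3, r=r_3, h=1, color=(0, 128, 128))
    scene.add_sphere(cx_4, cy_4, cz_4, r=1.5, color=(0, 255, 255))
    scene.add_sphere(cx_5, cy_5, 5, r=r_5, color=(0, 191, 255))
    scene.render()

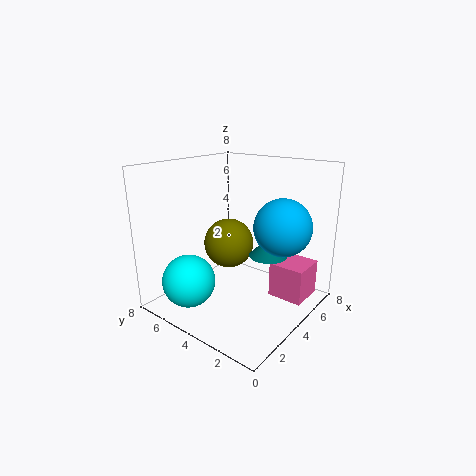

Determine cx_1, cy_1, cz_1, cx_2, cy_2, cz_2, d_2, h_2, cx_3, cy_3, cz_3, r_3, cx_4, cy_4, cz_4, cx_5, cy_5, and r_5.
cx_1 = 5; cy_1 = 5.5; cz_1 = 3; cx_2 = 5; cy_2 = 0.5; cz_2 = 0.5; d_2 = 2; h_2 = 2; cx_3 = 4; cy_3 = 2; cz_3 = 3.5; r_3 = 1; cx_4 = 2; cy_4 = 6; cz_4 = 1.5; cx_5 = 4.5; cy_5 = 1.5; r_5 = 1.5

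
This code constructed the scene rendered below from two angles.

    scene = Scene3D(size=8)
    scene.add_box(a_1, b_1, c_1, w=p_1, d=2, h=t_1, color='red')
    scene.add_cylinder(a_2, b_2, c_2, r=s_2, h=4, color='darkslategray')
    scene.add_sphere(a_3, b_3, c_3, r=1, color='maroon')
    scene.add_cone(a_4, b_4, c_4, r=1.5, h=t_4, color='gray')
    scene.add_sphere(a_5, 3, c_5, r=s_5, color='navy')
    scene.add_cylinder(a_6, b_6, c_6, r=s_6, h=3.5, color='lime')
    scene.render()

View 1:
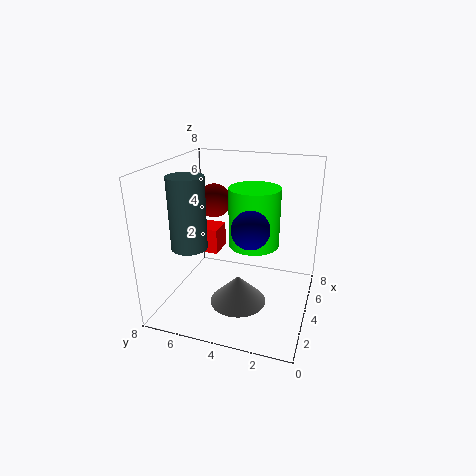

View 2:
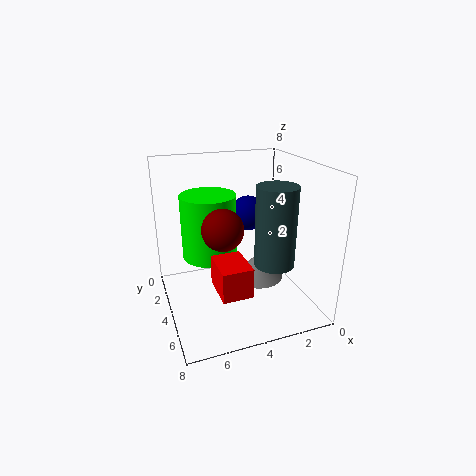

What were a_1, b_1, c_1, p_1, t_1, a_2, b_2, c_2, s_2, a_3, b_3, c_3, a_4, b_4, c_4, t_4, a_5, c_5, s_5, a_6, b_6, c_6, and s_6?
a_1 = 4.5
b_1 = 5.5
c_1 = 2.5
p_1 = 1.5
t_1 = 1.5
a_2 = 3
b_2 = 6.5
c_2 = 3.5
s_2 = 1
a_3 = 5.5
b_3 = 6
c_3 = 5.5
a_4 = 2.5
b_4 = 3.5
c_4 = 1
t_4 = 1.5
a_5 = 3
c_5 = 5
s_5 = 1
a_6 = 5.5
b_6 = 3.5
c_6 = 3
s_6 = 1.5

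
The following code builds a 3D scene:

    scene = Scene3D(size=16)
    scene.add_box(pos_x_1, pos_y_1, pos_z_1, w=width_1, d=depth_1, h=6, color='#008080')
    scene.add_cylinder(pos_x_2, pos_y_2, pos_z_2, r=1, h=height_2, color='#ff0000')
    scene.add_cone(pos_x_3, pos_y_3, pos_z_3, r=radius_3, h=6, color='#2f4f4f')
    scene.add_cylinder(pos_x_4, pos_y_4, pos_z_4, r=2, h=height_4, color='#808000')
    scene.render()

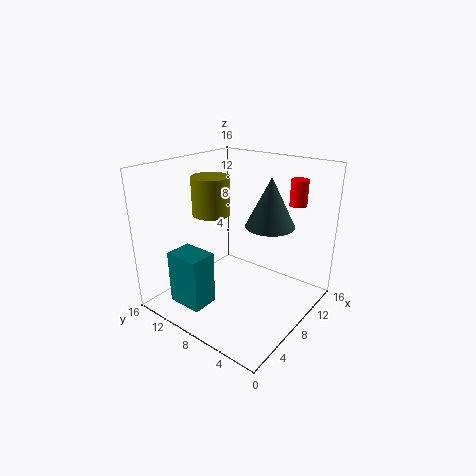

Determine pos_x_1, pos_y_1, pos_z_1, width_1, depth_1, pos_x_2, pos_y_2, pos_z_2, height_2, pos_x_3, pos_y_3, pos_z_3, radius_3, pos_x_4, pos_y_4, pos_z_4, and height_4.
pos_x_1 = 2; pos_y_1 = 9; pos_z_1 = 1; width_1 = 3; depth_1 = 4; pos_x_2 = 14; pos_y_2 = 4; pos_z_2 = 11; height_2 = 3; pos_x_3 = 13; pos_y_3 = 7; pos_z_3 = 8; radius_3 = 3; pos_x_4 = 6; pos_y_4 = 10; pos_z_4 = 11; height_4 = 4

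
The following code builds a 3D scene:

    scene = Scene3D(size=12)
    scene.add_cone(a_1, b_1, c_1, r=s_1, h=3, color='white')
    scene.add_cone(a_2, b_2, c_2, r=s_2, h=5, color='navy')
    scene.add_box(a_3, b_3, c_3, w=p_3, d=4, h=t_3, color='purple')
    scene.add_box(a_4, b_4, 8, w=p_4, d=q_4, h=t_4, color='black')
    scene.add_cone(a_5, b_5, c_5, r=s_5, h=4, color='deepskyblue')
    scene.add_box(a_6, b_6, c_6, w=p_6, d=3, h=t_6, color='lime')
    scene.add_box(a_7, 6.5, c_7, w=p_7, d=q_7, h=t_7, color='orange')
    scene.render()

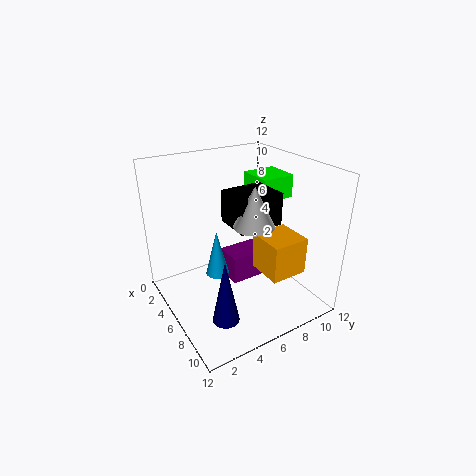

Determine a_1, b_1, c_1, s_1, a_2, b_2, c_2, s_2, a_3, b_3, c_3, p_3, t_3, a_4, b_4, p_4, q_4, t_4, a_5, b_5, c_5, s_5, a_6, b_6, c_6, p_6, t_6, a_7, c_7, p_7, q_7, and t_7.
a_1 = 9, b_1 = 5.5, c_1 = 8.5, s_1 = 1.5, a_2 = 10, b_2 = 2.5, c_2 = 2, s_2 = 1, a_3 = 3, b_3 = 6, c_3 = 1, p_3 = 2.5, t_3 = 2.5, a_4 = 6, b_4 = 4.5, p_4 = 3, q_4 = 3.5, t_4 = 2.5, a_5 = 5, b_5 = 4.5, c_5 = 2.5, s_5 = 1, a_6 = 3, b_6 = 8.5, c_6 = 8.5, p_6 = 3, t_6 = 2, a_7 = 7.5, c_7 = 4, p_7 = 3, q_7 = 3, t_7 = 3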